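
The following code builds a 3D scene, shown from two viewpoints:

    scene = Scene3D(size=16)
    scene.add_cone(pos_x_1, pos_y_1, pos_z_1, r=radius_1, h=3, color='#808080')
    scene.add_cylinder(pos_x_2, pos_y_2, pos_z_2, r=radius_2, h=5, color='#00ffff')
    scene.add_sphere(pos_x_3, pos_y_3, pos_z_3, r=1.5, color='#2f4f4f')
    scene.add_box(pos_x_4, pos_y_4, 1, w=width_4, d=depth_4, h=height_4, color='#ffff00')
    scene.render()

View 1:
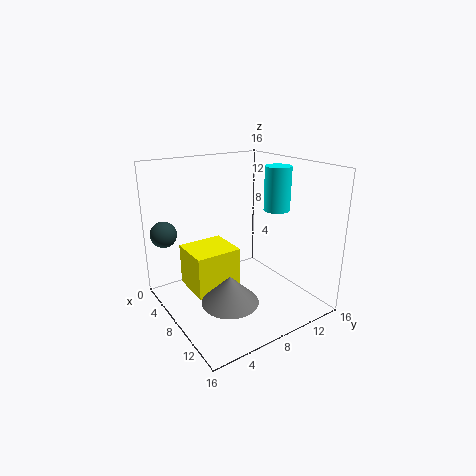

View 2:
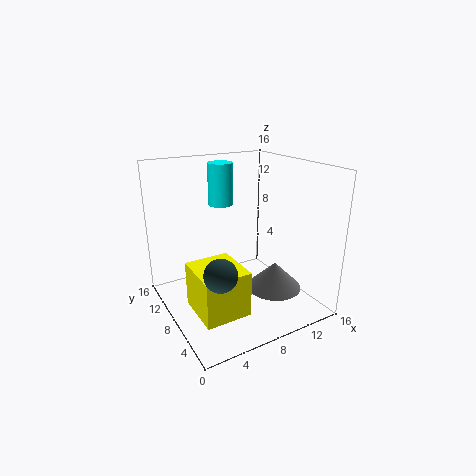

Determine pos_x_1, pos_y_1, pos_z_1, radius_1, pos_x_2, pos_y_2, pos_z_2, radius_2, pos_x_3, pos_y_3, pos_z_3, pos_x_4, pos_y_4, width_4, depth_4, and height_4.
pos_x_1 = 11, pos_y_1 = 5, pos_z_1 = 2.5, radius_1 = 3, pos_x_2 = 8.5, pos_y_2 = 13, pos_z_2 = 10.5, radius_2 = 1.5, pos_x_3 = 2.5, pos_y_3 = 1.5, pos_z_3 = 8, pos_x_4 = 2, pos_y_4 = 3.5, width_4 = 5, depth_4 = 5.5, height_4 = 5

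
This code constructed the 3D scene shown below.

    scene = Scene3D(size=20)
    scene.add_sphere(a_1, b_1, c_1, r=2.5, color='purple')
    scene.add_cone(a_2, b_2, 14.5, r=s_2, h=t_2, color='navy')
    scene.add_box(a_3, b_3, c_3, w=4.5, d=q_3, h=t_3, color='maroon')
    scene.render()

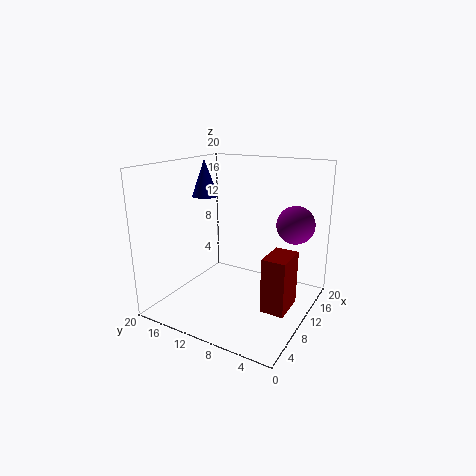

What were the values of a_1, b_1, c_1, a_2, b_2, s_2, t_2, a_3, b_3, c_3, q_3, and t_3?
a_1 = 12, b_1 = 2.5, c_1 = 12.5, a_2 = 13, b_2 = 17.5, s_2 = 2, t_2 = 5.5, a_3 = 5, b_3 = 1, c_3 = 3, q_3 = 3, t_3 = 7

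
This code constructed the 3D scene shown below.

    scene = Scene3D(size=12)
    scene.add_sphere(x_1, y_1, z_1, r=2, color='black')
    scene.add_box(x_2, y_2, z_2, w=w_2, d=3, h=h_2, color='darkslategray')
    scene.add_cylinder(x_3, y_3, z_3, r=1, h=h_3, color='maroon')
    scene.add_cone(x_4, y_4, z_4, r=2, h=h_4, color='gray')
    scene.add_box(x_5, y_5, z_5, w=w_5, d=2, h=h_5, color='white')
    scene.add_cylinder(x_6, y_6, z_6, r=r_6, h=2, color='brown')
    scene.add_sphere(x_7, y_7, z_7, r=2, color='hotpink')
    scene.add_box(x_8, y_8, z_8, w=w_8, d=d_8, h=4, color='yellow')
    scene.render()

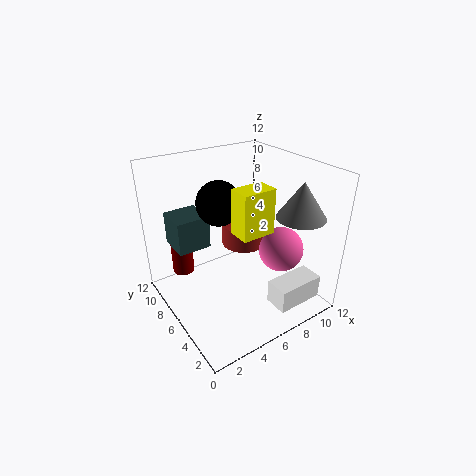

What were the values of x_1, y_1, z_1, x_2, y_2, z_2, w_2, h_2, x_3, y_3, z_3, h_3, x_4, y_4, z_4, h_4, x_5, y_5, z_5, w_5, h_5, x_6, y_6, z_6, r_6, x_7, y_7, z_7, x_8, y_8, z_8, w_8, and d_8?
x_1 = 6
y_1 = 9
z_1 = 8
x_2 = 2
y_2 = 9
z_2 = 4
w_2 = 3
h_2 = 3
x_3 = 3
y_3 = 11
z_3 = 1
h_3 = 4
x_4 = 10
y_4 = 3
z_4 = 8
h_4 = 3
x_5 = 7
y_5 = 1
z_5 = 1
w_5 = 4
h_5 = 2
x_6 = 8
y_6 = 8
z_6 = 4
r_6 = 2
x_7 = 10
y_7 = 5
z_7 = 4
x_8 = 6
y_8 = 5
z_8 = 6
w_8 = 3
d_8 = 2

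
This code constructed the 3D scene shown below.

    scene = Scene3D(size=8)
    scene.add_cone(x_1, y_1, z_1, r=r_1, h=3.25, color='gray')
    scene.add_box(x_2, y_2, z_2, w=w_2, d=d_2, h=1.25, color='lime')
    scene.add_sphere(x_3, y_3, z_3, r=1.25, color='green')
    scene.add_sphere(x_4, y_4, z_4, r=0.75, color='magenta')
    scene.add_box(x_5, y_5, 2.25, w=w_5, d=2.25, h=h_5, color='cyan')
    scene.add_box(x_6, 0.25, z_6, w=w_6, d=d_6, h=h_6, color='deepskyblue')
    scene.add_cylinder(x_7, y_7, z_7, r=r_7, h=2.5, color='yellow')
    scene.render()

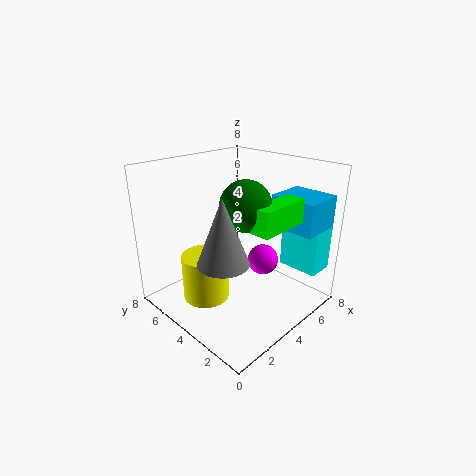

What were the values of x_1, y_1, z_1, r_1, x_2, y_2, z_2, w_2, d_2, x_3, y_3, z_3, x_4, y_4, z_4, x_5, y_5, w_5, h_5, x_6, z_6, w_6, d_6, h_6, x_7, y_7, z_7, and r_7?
x_1 = 1.5; y_1 = 2.5; z_1 = 4; r_1 = 1.25; x_2 = 2.5; y_2 = 0.75; z_2 = 5.5; w_2 = 2.75; d_2 = 1; x_3 = 3; y_3 = 2.5; z_3 = 6.5; x_4 = 3.5; y_4 = 1.75; z_4 = 3.75; x_5 = 6; y_5 = 0.25; w_5 = 1.5; h_5 = 2.5; x_6 = 5.25; z_6 = 4.75; w_6 = 2.25; d_6 = 2.5; h_6 = 1.75; x_7 = 2; y_7 = 4.5; z_7 = 1; r_7 = 1.25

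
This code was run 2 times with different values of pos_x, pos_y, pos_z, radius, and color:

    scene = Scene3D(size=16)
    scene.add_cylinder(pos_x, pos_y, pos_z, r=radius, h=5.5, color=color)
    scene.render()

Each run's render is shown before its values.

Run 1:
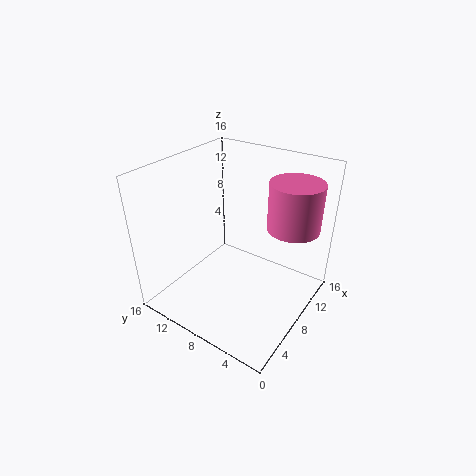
pos_x = 12.5; pos_y = 3.5; pos_z = 8.5; radius = 3; color = 'hotpink'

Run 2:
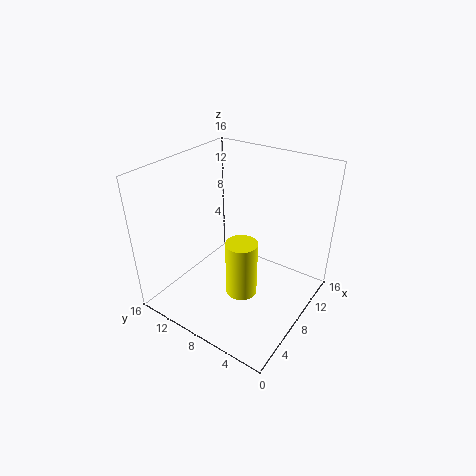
pos_x = 3.5; pos_y = 4.5; pos_z = 5.5; radius = 1.5; color = 'yellow'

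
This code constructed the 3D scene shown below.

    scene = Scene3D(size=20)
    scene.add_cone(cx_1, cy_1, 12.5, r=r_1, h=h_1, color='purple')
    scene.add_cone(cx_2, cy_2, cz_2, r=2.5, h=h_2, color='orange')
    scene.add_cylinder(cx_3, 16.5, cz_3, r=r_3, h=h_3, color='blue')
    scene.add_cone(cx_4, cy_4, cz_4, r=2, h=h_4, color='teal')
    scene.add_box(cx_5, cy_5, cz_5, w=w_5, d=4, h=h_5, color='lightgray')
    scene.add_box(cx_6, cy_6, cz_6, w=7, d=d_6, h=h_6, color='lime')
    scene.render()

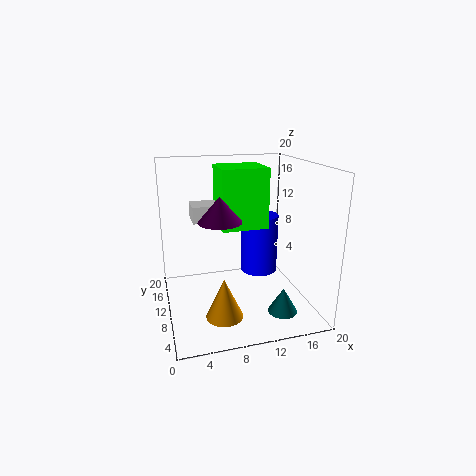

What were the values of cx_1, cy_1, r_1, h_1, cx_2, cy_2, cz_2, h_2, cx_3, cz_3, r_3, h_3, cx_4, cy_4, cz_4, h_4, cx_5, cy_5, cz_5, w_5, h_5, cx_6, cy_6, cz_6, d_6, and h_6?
cx_1 = 7.5, cy_1 = 10, r_1 = 3, h_1 = 3.5, cx_2 = 7, cy_2 = 6, cz_2 = 0.5, h_2 = 5.5, cx_3 = 15.5, cz_3 = 1.5, r_3 = 3, h_3 = 9.5, cx_4 = 15, cy_4 = 5, cz_4 = 0.5, h_4 = 3.5, cx_5 = 4.5, cy_5 = 14.5, cz_5 = 11, w_5 = 6.5, h_5 = 2.5, cx_6 = 8.5, cy_6 = 12.5, cz_6 = 10, d_6 = 6.5, h_6 = 9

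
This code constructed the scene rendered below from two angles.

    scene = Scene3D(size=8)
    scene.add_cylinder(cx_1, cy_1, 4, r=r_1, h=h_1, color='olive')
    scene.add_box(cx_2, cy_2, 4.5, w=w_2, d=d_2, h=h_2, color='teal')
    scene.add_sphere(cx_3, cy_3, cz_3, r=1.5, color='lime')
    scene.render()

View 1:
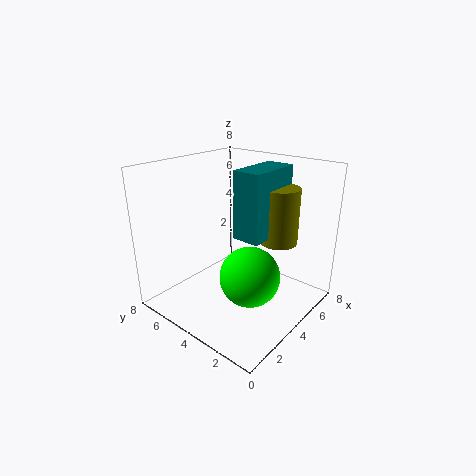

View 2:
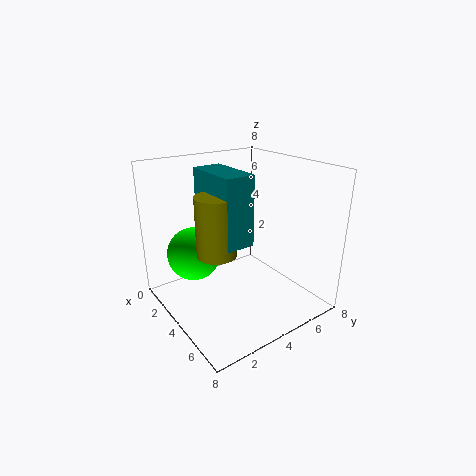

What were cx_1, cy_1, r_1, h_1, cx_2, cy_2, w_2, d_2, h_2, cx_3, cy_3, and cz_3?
cx_1 = 5, cy_1 = 2, r_1 = 1, h_1 = 3, cx_2 = 3, cy_2 = 2, w_2 = 3, d_2 = 1.5, h_2 = 3.5, cx_3 = 2.5, cy_3 = 2, cz_3 = 3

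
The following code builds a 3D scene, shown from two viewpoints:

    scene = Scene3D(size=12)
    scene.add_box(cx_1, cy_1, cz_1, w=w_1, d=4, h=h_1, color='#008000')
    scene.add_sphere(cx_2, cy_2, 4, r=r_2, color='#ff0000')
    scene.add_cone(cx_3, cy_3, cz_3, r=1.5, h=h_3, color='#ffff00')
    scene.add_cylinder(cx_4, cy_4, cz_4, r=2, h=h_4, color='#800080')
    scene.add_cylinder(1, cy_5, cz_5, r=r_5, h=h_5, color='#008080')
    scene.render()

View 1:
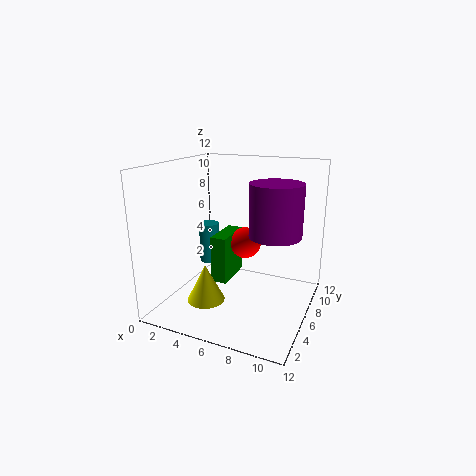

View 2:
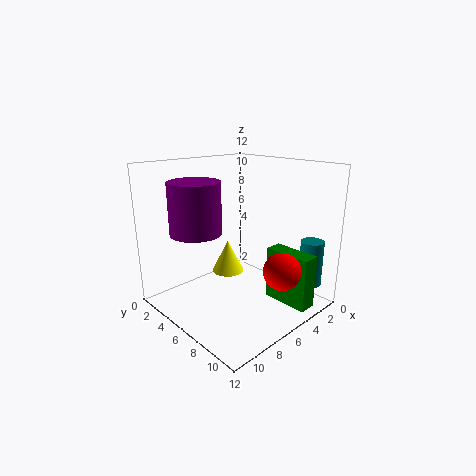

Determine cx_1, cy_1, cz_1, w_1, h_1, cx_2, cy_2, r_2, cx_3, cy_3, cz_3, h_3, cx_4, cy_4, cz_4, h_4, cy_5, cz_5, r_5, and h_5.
cx_1 = 2.5
cy_1 = 7.5
cz_1 = 0.5
w_1 = 1.5
h_1 = 4.5
cx_2 = 5
cy_2 = 10
r_2 = 1.5
cx_3 = 4.5
cy_3 = 3
cz_3 = 1.5
h_3 = 3
cx_4 = 9.5
cy_4 = 5
cz_4 = 7
h_4 = 4
cy_5 = 10
cz_5 = 1.5
r_5 = 1
h_5 = 4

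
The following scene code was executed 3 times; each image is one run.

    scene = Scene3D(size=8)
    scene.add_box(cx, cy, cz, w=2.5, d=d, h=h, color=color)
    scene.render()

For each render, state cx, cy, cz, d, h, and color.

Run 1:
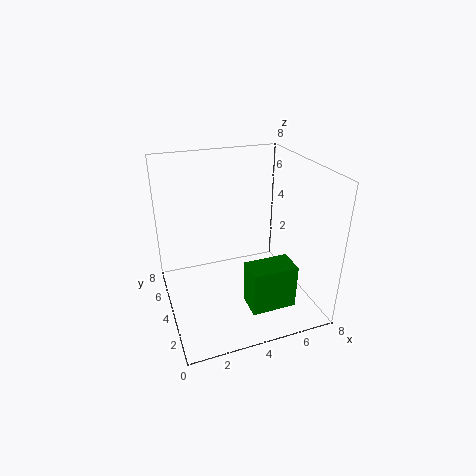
cx = 4; cy = 1.5; cz = 0.5; d = 1.5; h = 2.5; color = 'green'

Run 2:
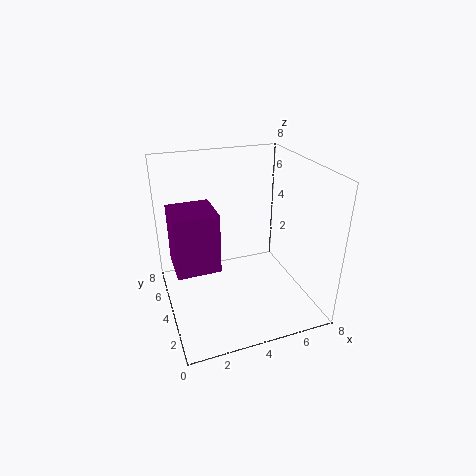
cx = 0.5; cy = 4; cz = 2; d = 2.5; h = 3.5; color = 'purple'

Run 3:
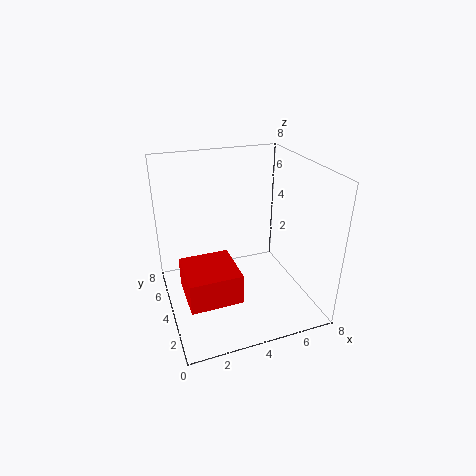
cx = 0.5; cy = 0.5; cz = 2.5; d = 2.5; h = 1.5; color = 'red'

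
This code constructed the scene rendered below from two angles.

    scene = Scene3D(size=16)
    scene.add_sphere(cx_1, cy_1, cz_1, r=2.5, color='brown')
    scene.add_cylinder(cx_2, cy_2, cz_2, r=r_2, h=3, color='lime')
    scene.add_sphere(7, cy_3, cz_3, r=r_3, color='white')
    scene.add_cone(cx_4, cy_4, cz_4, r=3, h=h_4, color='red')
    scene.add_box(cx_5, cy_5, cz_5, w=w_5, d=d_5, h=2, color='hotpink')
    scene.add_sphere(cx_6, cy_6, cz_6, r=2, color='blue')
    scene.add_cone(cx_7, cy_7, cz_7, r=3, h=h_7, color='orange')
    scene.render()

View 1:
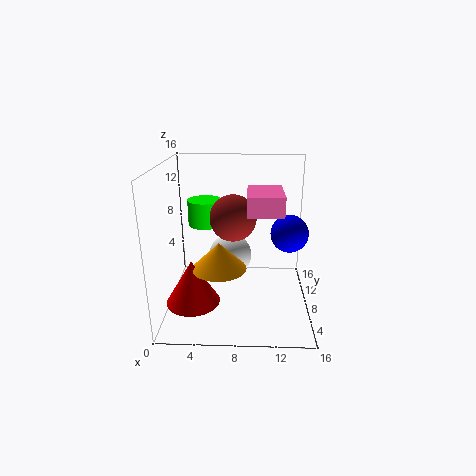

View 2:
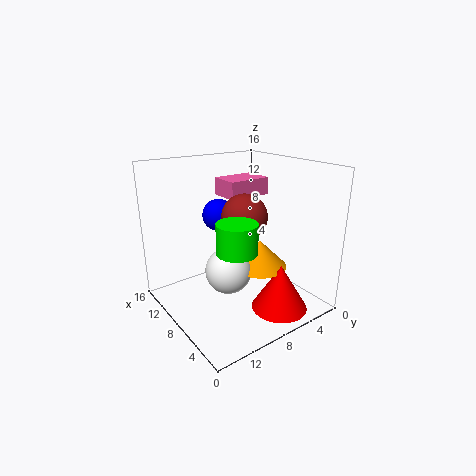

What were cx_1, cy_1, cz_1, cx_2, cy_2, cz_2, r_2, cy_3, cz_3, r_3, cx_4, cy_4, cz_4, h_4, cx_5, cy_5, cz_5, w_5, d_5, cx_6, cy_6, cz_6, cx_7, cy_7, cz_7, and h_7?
cx_1 = 7.5, cy_1 = 7.5, cz_1 = 10.5, cx_2 = 4, cy_2 = 11, cz_2 = 8.5, r_2 = 2, cy_3 = 10, cz_3 = 5, r_3 = 2.5, cx_4 = 3, cy_4 = 6, cz_4 = 1, h_4 = 5, cx_5 = 9, cy_5 = 3, cz_5 = 12, w_5 = 3.5, d_5 = 5, cx_6 = 13.5, cy_6 = 7, cz_6 = 9, cx_7 = 6, cy_7 = 6.5, cz_7 = 5, h_7 = 3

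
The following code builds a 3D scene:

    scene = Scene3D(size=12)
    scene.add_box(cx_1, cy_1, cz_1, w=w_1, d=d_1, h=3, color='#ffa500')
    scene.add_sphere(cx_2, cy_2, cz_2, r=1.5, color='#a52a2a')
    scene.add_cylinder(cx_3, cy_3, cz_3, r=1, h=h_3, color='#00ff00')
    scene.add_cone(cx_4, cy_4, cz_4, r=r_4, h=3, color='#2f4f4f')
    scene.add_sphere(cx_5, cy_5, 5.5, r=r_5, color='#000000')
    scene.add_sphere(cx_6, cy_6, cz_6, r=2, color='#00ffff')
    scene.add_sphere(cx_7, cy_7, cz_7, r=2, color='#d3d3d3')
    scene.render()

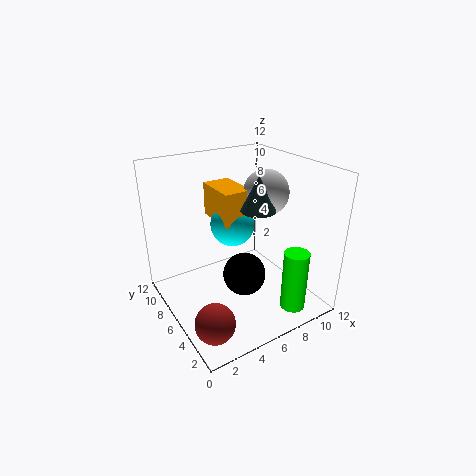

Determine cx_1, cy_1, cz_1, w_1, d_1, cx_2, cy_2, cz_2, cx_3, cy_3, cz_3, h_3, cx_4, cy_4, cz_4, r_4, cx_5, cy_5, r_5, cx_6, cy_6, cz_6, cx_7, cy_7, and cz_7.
cx_1 = 5.5; cy_1 = 7; cz_1 = 6.5; w_1 = 2.5; d_1 = 4; cx_2 = 1.5; cy_2 = 2; cz_2 = 2; cx_3 = 8.5; cy_3 = 1.5; cz_3 = 1; h_3 = 5; cx_4 = 8; cy_4 = 6; cz_4 = 8; r_4 = 1.5; cx_5 = 4; cy_5 = 2; r_5 = 1.5; cx_6 = 7; cy_6 = 8.5; cz_6 = 6; cx_7 = 9.5; cy_7 = 7; cz_7 = 9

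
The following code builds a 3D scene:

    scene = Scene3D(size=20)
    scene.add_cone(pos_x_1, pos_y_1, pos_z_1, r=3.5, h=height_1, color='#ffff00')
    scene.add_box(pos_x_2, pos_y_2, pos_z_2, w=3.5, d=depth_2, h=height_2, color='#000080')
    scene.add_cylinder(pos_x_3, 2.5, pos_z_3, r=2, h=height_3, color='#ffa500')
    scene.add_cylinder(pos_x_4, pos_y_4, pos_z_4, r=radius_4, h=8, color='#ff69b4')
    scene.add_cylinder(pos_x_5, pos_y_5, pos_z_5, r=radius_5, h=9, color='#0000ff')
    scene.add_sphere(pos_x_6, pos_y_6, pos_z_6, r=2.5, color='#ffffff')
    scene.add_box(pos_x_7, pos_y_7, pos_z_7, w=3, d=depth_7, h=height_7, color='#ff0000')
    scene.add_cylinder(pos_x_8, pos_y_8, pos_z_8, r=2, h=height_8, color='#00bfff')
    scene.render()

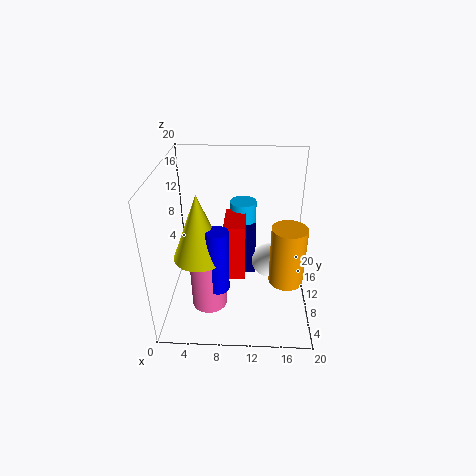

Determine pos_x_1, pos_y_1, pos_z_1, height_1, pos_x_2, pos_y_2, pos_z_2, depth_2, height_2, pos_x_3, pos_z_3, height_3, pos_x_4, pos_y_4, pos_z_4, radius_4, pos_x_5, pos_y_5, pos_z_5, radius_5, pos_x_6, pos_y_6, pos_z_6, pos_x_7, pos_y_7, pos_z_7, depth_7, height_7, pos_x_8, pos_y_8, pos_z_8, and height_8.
pos_x_1 = 5; pos_y_1 = 7.5; pos_z_1 = 8.5; height_1 = 9; pos_x_2 = 9; pos_y_2 = 12; pos_z_2 = 2.5; depth_2 = 2.5; height_2 = 7.5; pos_x_3 = 16; pos_z_3 = 9; height_3 = 7; pos_x_4 = 6; pos_y_4 = 7.5; pos_z_4 = 0.5; radius_4 = 2.5; pos_x_5 = 7.5; pos_y_5 = 6.5; pos_z_5 = 4; radius_5 = 1.5; pos_x_6 = 14.5; pos_y_6 = 12; pos_z_6 = 5; pos_x_7 = 8; pos_y_7 = 9; pos_z_7 = 3.5; depth_7 = 6; height_7 = 8.5; pos_x_8 = 10.5; pos_y_8 = 15.5; pos_z_8 = 5; height_8 = 8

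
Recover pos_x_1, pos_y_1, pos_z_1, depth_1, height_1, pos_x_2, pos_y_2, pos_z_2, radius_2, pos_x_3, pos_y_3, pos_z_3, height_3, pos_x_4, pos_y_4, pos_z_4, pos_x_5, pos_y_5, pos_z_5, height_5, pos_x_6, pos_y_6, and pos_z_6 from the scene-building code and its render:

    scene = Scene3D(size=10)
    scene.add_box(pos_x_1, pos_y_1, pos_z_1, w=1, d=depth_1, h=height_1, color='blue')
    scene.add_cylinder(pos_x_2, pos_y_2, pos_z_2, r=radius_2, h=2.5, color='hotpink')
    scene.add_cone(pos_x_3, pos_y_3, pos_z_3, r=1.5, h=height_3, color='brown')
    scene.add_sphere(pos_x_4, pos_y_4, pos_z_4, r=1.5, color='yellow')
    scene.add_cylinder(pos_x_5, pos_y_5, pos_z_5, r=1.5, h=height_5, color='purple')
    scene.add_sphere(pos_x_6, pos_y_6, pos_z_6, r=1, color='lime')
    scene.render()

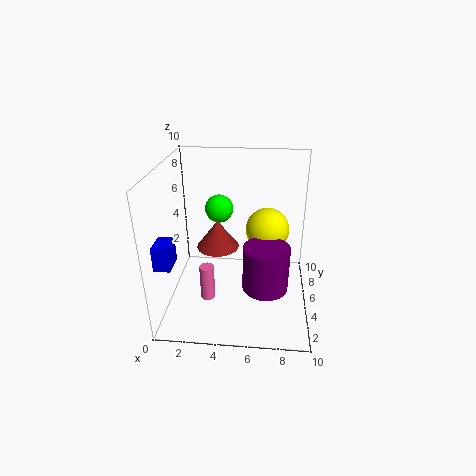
pos_x_1 = 0.5, pos_y_1 = 0.5, pos_z_1 = 5, depth_1 = 1.5, height_1 = 1.5, pos_x_2 = 3, pos_y_2 = 3.5, pos_z_2 = 1, radius_2 = 0.5, pos_x_3 = 3.5, pos_y_3 = 5.5, pos_z_3 = 4, height_3 = 2, pos_x_4 = 7, pos_y_4 = 5.5, pos_z_4 = 5.5, pos_x_5 = 7, pos_y_5 = 3, pos_z_5 = 2.5, height_5 = 3, pos_x_6 = 3.5, pos_y_6 = 6.5, pos_z_6 = 6.5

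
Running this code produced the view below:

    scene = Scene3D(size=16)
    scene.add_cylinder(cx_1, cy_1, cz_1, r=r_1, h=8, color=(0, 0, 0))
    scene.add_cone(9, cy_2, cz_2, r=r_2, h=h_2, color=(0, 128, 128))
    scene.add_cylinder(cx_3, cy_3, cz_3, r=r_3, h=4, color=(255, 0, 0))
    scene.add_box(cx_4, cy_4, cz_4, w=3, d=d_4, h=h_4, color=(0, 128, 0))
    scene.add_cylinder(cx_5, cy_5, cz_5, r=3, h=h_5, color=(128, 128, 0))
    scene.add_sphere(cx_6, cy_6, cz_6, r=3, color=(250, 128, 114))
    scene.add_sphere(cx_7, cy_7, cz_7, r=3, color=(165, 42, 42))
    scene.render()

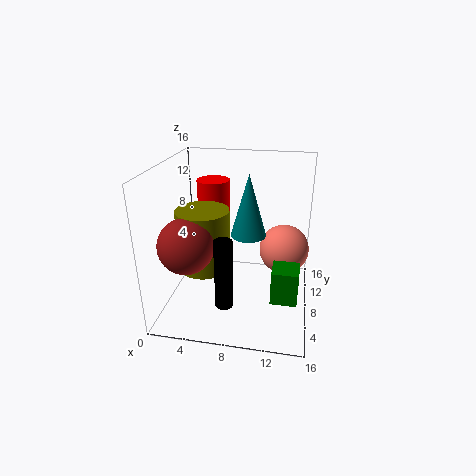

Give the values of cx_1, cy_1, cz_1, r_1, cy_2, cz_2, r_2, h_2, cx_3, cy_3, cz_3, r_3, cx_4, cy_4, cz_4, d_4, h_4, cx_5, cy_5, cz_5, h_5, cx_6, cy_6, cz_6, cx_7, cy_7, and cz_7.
cx_1 = 7; cy_1 = 5; cz_1 = 1; r_1 = 1; cy_2 = 9; cz_2 = 8; r_2 = 2; h_2 = 7; cx_3 = 4; cy_3 = 13; cz_3 = 9; r_3 = 2; cx_4 = 12; cy_4 = 6; cz_4 = 1; d_4 = 3; h_4 = 4; cx_5 = 4; cy_5 = 8; cz_5 = 4; h_5 = 7; cx_6 = 13; cy_6 = 12; cz_6 = 5; cx_7 = 3; cy_7 = 5; cz_7 = 8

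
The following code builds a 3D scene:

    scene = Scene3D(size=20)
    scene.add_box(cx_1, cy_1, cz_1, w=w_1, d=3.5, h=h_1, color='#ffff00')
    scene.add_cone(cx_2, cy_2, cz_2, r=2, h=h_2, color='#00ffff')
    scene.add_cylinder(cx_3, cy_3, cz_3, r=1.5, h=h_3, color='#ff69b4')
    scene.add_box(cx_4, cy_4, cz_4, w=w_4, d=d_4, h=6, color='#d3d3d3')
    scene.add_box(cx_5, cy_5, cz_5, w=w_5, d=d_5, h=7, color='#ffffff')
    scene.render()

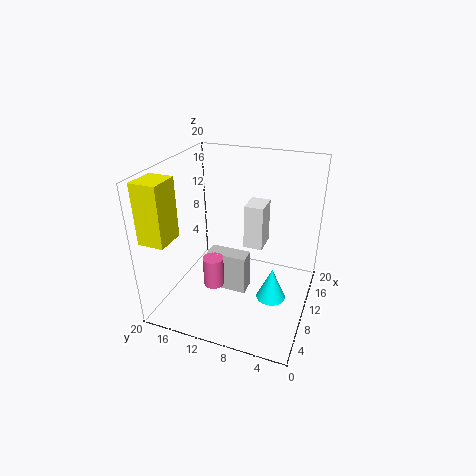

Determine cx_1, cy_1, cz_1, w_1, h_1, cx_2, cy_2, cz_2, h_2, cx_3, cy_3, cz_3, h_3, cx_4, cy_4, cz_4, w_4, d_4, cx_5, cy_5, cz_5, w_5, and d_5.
cx_1 = 1.5
cy_1 = 16.5
cz_1 = 11.5
w_1 = 4
h_1 = 8
cx_2 = 8.5
cy_2 = 4.5
cz_2 = 2.5
h_2 = 4.5
cx_3 = 9
cy_3 = 13.5
cz_3 = 2
h_3 = 4.5
cx_4 = 10
cy_4 = 9
cz_4 = 0.5
w_4 = 2.5
d_4 = 6
cx_5 = 15
cy_5 = 8
cz_5 = 5.5
w_5 = 4
d_5 = 3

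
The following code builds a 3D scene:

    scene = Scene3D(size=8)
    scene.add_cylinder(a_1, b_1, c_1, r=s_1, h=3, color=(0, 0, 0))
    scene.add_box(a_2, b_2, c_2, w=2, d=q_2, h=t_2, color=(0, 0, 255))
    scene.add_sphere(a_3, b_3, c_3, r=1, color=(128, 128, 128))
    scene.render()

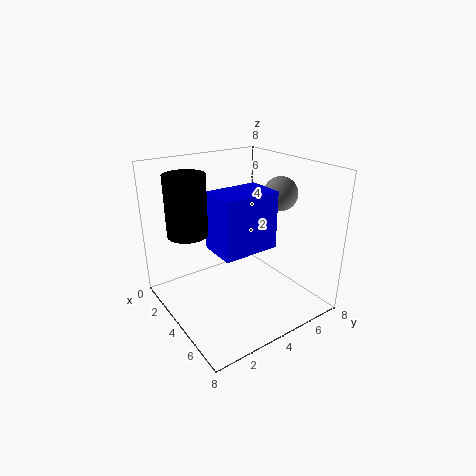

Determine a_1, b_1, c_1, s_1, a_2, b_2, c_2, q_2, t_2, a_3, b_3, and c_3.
a_1 = 4, b_1 = 1, c_1 = 5, s_1 = 1, a_2 = 4, b_2 = 2, c_2 = 4, q_2 = 3, t_2 = 3, a_3 = 4, b_3 = 7, c_3 = 6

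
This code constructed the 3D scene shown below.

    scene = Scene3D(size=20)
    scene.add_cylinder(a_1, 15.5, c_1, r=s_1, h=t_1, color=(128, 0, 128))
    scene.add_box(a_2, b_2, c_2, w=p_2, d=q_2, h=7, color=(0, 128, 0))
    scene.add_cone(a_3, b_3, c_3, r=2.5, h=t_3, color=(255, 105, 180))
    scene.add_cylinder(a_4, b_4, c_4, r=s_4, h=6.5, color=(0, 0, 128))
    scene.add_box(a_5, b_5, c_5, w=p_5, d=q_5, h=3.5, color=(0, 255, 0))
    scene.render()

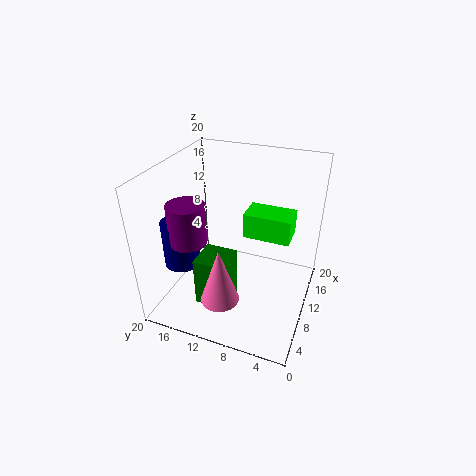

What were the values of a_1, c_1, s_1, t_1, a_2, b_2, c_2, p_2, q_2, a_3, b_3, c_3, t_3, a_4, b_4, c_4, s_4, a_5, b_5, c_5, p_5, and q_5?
a_1 = 6, c_1 = 10.5, s_1 = 2.5, t_1 = 5.5, a_2 = 4, b_2 = 9.5, c_2 = 2, p_2 = 4.5, q_2 = 4.5, a_3 = 3.5, b_3 = 10, c_3 = 4.5, t_3 = 7.5, a_4 = 6.5, b_4 = 17, c_4 = 6.5, s_4 = 2.5, a_5 = 10.5, b_5 = 3, c_5 = 10, p_5 = 4, q_5 = 6.5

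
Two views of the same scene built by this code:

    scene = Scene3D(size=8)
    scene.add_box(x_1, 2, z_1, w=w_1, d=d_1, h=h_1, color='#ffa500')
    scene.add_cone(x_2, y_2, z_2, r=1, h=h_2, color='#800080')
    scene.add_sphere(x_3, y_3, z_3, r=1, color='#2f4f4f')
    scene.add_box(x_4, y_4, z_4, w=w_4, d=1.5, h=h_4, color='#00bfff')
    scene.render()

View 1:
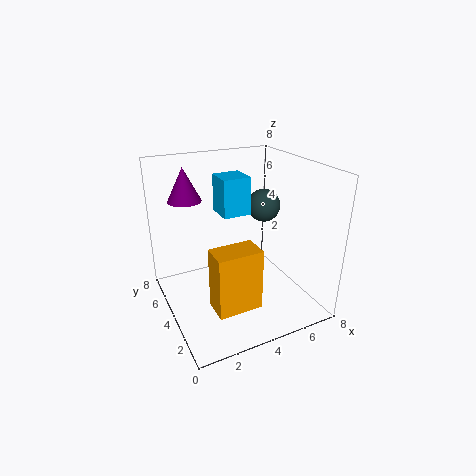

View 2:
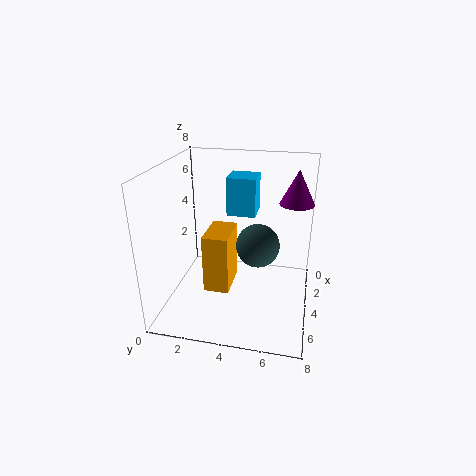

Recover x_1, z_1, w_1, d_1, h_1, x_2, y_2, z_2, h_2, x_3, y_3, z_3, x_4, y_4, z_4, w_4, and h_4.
x_1 = 2
z_1 = 0.5
w_1 = 2.5
d_1 = 1.5
h_1 = 3.5
x_2 = 2
y_2 = 7
z_2 = 5.5
h_2 = 2
x_3 = 6.5
y_3 = 5.5
z_3 = 5
x_4 = 3
y_4 = 3.5
z_4 = 5.5
w_4 = 1.5
h_4 = 2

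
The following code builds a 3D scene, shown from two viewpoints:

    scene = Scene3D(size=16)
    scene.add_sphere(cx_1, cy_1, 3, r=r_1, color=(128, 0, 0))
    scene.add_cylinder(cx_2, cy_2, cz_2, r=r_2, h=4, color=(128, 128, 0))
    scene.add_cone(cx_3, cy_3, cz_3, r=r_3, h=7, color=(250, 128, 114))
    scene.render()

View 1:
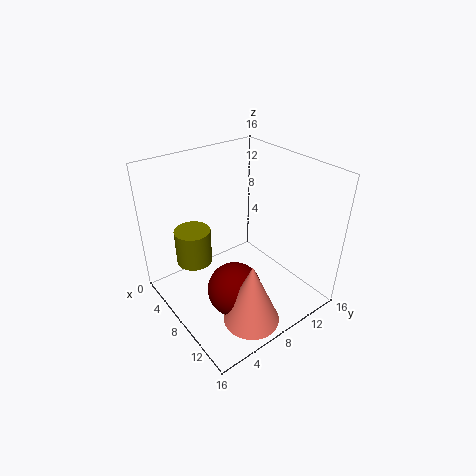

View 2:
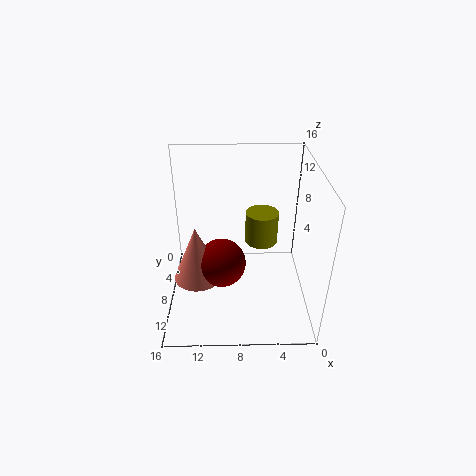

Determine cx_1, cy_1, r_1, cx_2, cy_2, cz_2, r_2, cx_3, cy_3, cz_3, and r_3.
cx_1 = 10; cy_1 = 6; r_1 = 3; cx_2 = 5; cy_2 = 4; cz_2 = 5; r_2 = 2; cx_3 = 13; cy_3 = 6; cz_3 = 1; r_3 = 3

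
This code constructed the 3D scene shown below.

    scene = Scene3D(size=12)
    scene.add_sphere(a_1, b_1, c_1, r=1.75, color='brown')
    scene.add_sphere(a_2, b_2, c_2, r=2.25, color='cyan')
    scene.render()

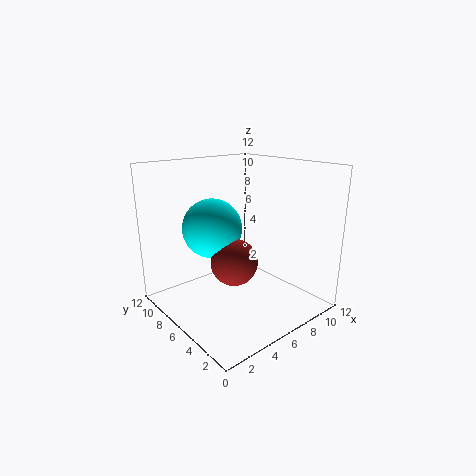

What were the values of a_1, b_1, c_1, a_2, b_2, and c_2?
a_1 = 3.75, b_1 = 3.75, c_1 = 5.25, a_2 = 3.25, b_2 = 5.75, c_2 = 7.5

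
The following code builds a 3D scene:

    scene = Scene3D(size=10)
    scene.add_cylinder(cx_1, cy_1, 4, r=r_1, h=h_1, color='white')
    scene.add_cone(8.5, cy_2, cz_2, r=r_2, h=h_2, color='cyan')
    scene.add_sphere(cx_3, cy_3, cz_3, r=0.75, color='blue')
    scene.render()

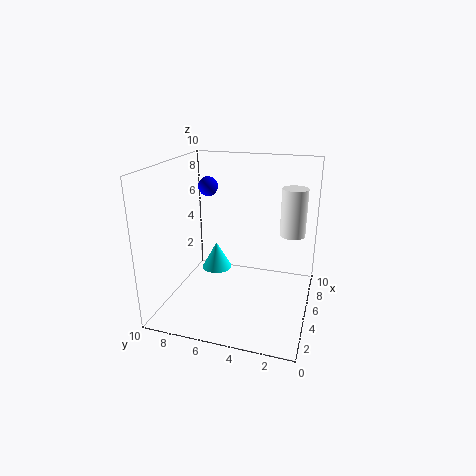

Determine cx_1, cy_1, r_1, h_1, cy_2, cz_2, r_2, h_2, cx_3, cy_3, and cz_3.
cx_1 = 9, cy_1 = 1.75, r_1 = 1, h_1 = 3.75, cy_2 = 8, cz_2 = 0.5, r_2 = 1.25, h_2 = 2.25, cx_3 = 7.75, cy_3 = 8.25, cz_3 = 7.75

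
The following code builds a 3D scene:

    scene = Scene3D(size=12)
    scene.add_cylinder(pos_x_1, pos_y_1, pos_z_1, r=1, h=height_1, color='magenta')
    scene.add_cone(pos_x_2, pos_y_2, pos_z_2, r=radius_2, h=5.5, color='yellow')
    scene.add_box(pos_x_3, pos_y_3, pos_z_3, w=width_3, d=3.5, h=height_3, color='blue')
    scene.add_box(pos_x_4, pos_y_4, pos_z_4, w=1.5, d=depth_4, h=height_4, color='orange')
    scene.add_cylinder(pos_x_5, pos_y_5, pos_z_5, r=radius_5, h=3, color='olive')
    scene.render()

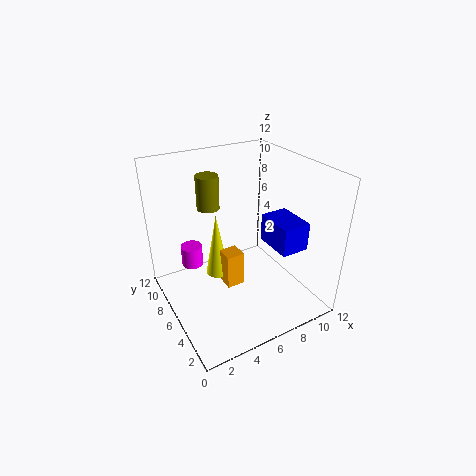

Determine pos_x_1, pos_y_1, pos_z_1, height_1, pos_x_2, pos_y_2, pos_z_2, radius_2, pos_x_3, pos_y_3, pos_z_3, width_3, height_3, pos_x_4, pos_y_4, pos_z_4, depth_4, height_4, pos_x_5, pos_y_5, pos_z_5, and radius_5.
pos_x_1 = 3.5
pos_y_1 = 10.5
pos_z_1 = 1.5
height_1 = 2
pos_x_2 = 4.5
pos_y_2 = 7
pos_z_2 = 2.5
radius_2 = 1
pos_x_3 = 9
pos_y_3 = 3.5
pos_z_3 = 4.5
width_3 = 2.5
height_3 = 2.5
pos_x_4 = 4.5
pos_y_4 = 5
pos_z_4 = 2
depth_4 = 1.5
height_4 = 3
pos_x_5 = 5
pos_y_5 = 9.5
pos_z_5 = 7.5
radius_5 = 1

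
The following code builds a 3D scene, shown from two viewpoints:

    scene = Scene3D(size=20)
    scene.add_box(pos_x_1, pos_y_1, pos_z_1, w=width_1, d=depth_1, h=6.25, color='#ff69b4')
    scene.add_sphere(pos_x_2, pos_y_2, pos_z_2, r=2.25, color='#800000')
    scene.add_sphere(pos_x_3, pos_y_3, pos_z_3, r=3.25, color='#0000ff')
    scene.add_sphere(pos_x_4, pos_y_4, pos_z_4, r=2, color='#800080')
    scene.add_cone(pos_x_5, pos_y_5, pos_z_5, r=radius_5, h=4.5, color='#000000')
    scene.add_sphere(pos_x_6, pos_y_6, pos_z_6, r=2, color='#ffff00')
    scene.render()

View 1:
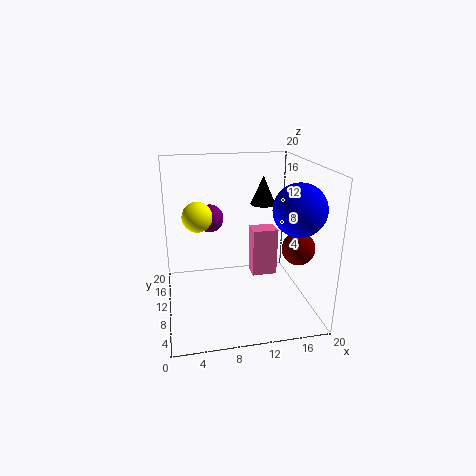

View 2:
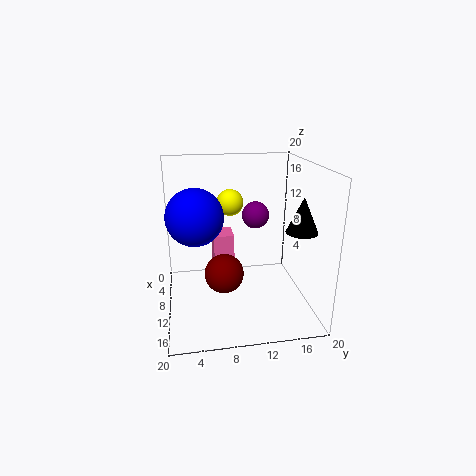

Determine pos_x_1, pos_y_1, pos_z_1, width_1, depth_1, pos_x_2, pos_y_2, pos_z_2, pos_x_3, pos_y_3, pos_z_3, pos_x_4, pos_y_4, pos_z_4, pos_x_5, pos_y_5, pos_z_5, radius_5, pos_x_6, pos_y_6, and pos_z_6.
pos_x_1 = 11.25
pos_y_1 = 6.25
pos_z_1 = 6
width_1 = 3.25
depth_1 = 2.5
pos_x_2 = 17.75
pos_y_2 = 7
pos_z_2 = 9
pos_x_3 = 16.25
pos_y_3 = 4
pos_z_3 = 15.5
pos_x_4 = 6.5
pos_y_4 = 13.25
pos_z_4 = 12
pos_x_5 = 15.5
pos_y_5 = 17
pos_z_5 = 12.5
radius_5 = 2
pos_x_6 = 4.5
pos_y_6 = 9.75
pos_z_6 = 13.5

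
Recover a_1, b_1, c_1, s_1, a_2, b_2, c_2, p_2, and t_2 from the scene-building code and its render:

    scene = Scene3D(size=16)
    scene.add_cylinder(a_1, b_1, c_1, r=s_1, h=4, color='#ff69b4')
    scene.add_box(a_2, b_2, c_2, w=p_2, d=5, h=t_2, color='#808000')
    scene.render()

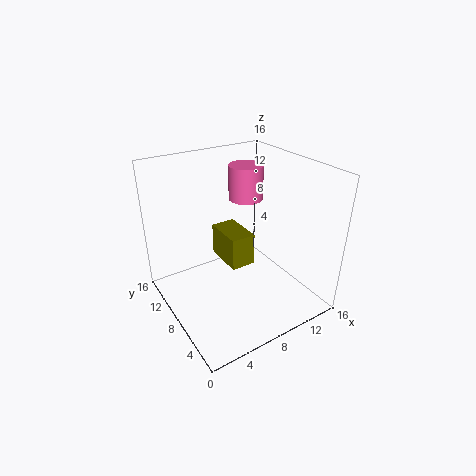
a_1 = 11, b_1 = 11, c_1 = 11, s_1 = 2, a_2 = 8, b_2 = 9, c_2 = 3, p_2 = 3, t_2 = 4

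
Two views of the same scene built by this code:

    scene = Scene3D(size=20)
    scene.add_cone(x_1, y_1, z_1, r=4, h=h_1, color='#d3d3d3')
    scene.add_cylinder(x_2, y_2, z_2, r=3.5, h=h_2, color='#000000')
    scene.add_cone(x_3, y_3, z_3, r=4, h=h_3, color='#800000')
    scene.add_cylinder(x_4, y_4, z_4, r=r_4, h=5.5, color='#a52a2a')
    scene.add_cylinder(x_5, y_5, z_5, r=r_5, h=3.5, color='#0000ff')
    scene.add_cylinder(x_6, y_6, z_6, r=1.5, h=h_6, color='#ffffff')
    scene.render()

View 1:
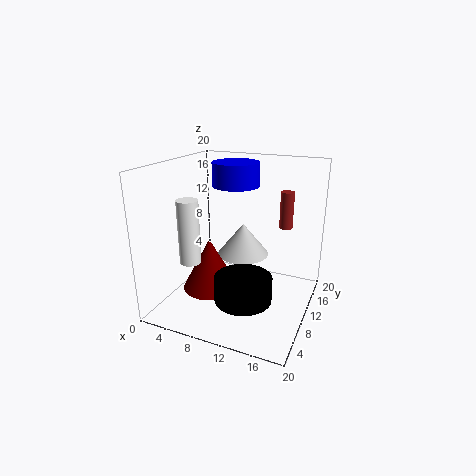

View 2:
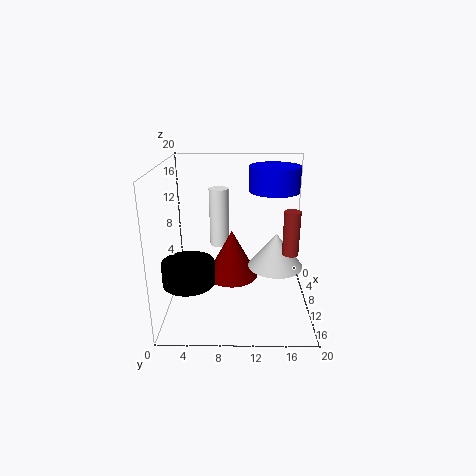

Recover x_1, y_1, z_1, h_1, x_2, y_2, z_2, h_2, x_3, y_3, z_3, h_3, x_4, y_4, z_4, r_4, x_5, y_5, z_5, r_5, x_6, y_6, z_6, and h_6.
x_1 = 8.5
y_1 = 15.5
z_1 = 5
h_1 = 5
x_2 = 13.5
y_2 = 3.5
z_2 = 5
h_2 = 3
x_3 = 6
y_3 = 9
z_3 = 2
h_3 = 7.5
x_4 = 15
y_4 = 16.5
z_4 = 10
r_4 = 1
x_5 = 7.5
y_5 = 15
z_5 = 16
r_5 = 3.5
x_6 = 4
y_6 = 7
z_6 = 6.5
h_6 = 9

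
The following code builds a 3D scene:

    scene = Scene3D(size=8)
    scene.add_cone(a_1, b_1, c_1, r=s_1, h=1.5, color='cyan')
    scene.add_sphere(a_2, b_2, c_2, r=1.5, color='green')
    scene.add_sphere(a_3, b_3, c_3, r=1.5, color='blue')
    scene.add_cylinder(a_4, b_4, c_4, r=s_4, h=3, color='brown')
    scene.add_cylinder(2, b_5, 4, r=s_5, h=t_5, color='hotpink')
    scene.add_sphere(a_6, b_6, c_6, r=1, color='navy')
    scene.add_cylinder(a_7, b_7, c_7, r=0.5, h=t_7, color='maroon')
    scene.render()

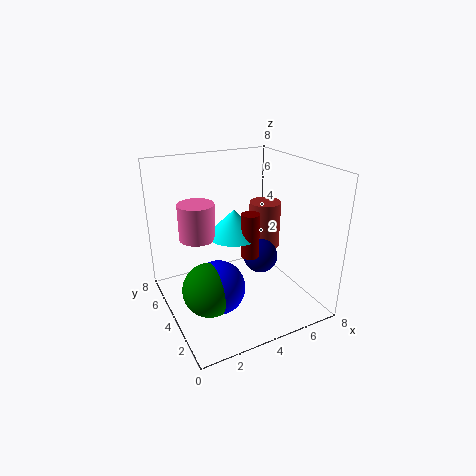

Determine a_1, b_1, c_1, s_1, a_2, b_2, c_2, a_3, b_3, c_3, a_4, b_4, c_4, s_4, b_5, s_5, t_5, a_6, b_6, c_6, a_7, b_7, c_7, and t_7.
a_1 = 4, b_1 = 4.5, c_1 = 4, s_1 = 1.5, a_2 = 2, b_2 = 3.5, c_2 = 1.5, a_3 = 2.5, b_3 = 3.5, c_3 = 1.5, a_4 = 7, b_4 = 6, c_4 = 2, s_4 = 1, b_5 = 5, s_5 = 1, t_5 = 2, a_6 = 5.5, b_6 = 4, c_6 = 2.5, a_7 = 4.5, b_7 = 3.5, c_7 = 3, t_7 = 2.5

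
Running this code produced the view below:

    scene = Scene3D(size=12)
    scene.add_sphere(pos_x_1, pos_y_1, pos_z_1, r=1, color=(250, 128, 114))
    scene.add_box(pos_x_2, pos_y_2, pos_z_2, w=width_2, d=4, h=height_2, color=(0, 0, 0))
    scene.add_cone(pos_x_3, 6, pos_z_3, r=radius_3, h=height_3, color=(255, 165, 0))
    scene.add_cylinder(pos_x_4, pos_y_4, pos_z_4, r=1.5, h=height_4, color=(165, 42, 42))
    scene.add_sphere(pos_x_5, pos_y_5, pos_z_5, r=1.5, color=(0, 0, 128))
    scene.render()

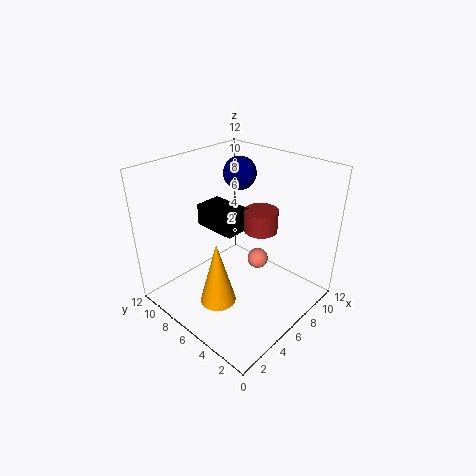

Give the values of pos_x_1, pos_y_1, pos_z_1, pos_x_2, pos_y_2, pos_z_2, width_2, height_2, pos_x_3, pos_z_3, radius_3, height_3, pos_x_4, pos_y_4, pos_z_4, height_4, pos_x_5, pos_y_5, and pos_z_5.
pos_x_1 = 10; pos_y_1 = 7; pos_z_1 = 1.5; pos_x_2 = 6; pos_y_2 = 7; pos_z_2 = 5.5; width_2 = 2.5; height_2 = 2; pos_x_3 = 3.5; pos_z_3 = 1; radius_3 = 1.5; height_3 = 5.5; pos_x_4 = 9; pos_y_4 = 6; pos_z_4 = 5.5; height_4 = 2; pos_x_5 = 9.5; pos_y_5 = 9; pos_z_5 = 10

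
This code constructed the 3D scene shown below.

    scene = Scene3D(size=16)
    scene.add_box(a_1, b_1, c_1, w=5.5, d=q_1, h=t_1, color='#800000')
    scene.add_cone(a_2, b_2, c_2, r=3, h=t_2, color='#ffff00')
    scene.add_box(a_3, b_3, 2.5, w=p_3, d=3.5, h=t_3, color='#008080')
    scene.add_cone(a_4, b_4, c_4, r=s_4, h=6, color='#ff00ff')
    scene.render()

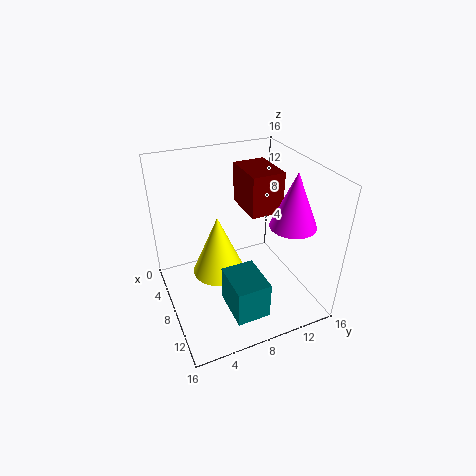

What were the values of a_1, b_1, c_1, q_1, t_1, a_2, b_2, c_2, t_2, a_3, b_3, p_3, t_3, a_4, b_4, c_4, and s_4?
a_1 = 1, b_1 = 10.5, c_1 = 9, q_1 = 4, t_1 = 5, a_2 = 7, b_2 = 6, c_2 = 3.5, t_2 = 7, a_3 = 10.5, b_3 = 5, p_3 = 4.5, t_3 = 4, a_4 = 11, b_4 = 13, c_4 = 10, s_4 = 2.5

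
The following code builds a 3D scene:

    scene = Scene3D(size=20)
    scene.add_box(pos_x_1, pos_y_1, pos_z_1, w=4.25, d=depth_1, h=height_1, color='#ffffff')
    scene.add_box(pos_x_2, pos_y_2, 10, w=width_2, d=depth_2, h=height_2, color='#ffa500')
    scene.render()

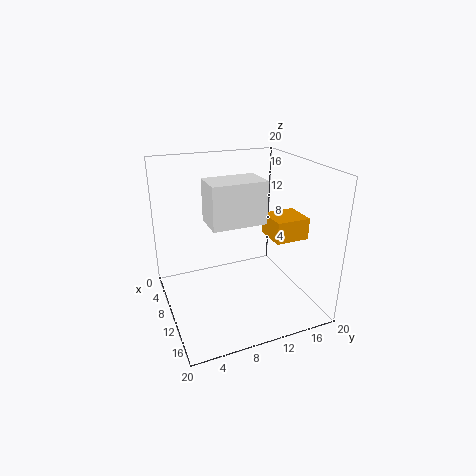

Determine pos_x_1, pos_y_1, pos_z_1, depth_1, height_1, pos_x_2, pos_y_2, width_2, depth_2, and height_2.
pos_x_1 = 11.25, pos_y_1 = 4.75, pos_z_1 = 14, depth_1 = 6.75, height_1 = 5.25, pos_x_2 = 9.5, pos_y_2 = 14, width_2 = 4.5, depth_2 = 4.75, height_2 = 3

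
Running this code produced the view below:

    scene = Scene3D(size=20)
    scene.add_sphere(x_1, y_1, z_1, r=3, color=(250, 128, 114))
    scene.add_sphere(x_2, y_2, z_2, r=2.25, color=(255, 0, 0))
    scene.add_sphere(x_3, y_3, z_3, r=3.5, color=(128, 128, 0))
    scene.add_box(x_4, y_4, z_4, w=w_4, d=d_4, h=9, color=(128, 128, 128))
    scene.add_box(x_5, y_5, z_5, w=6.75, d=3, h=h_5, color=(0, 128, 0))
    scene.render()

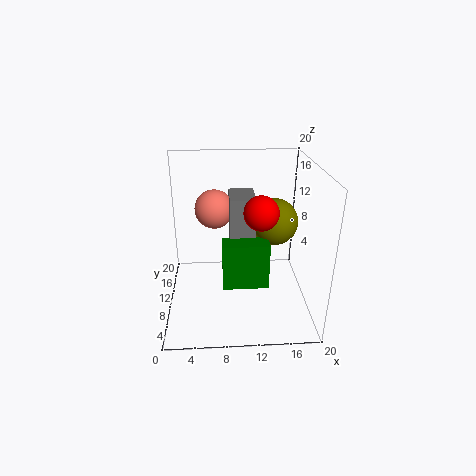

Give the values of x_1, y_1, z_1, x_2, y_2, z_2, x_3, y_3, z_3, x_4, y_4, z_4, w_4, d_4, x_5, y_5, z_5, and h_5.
x_1 = 6.75, y_1 = 16.5, z_1 = 11.75, x_2 = 12.75, y_2 = 7.25, z_2 = 14.75, x_3 = 15.75, y_3 = 14, z_3 = 10.5, x_4 = 9, y_4 = 11.75, z_4 = 5.75, w_4 = 3.75, d_4 = 5.5, x_5 = 7.75, y_5 = 9, z_5 = 2, h_5 = 7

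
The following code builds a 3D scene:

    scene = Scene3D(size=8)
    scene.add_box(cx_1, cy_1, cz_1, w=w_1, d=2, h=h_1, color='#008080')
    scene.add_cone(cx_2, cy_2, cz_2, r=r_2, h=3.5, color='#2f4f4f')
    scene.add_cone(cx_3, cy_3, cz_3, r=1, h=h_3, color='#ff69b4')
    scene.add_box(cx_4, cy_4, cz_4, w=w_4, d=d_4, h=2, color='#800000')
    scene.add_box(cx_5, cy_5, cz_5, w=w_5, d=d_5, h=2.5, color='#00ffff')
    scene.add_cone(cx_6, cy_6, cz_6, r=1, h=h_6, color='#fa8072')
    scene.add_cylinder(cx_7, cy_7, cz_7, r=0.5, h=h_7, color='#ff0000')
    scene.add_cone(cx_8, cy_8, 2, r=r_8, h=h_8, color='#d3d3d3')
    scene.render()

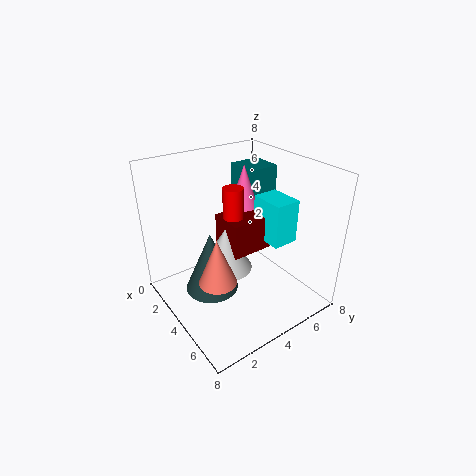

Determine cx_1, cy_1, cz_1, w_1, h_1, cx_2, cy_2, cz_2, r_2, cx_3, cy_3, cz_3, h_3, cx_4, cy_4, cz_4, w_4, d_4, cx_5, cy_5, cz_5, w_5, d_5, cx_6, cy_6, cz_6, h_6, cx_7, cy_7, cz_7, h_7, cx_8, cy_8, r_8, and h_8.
cx_1 = 0.5; cy_1 = 6; cz_1 = 3.5; w_1 = 2; h_1 = 3.5; cx_2 = 3.5; cy_2 = 2.5; cz_2 = 1; r_2 = 1.5; cx_3 = 2.5; cy_3 = 5.5; cz_3 = 4.5; h_3 = 3; cx_4 = 2.5; cy_4 = 3.5; cz_4 = 3; w_4 = 2; d_4 = 2.5; cx_5 = 3.5; cy_5 = 5.5; cz_5 = 3.5; w_5 = 2; d_5 = 1.5; cx_6 = 5; cy_6 = 2; cz_6 = 2.5; h_6 = 2.5; cx_7 = 5; cy_7 = 3; cz_7 = 6; h_7 = 1.5; cx_8 = 3.5; cy_8 = 3.5; r_8 = 1.5; h_8 = 2.5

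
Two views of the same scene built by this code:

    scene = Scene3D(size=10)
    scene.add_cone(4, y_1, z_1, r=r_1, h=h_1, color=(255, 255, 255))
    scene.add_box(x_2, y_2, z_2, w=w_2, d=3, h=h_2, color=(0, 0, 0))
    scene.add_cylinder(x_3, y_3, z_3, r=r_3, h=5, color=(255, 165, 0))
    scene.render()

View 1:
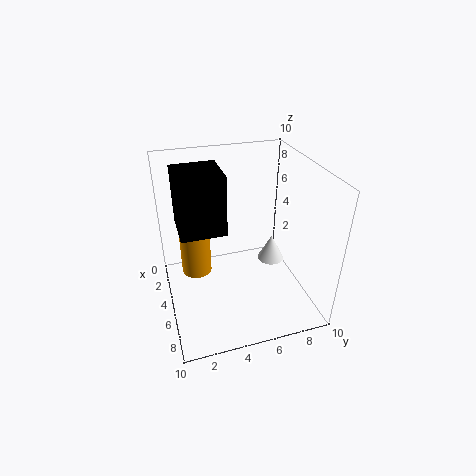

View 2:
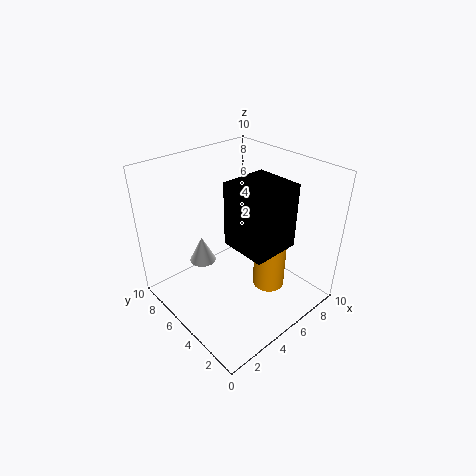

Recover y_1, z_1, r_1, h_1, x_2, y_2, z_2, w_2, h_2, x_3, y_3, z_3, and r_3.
y_1 = 8
z_1 = 2
r_1 = 1
h_1 = 2
x_2 = 3
y_2 = 1
z_2 = 6
w_2 = 3
h_2 = 4
x_3 = 5
y_3 = 2
z_3 = 3
r_3 = 1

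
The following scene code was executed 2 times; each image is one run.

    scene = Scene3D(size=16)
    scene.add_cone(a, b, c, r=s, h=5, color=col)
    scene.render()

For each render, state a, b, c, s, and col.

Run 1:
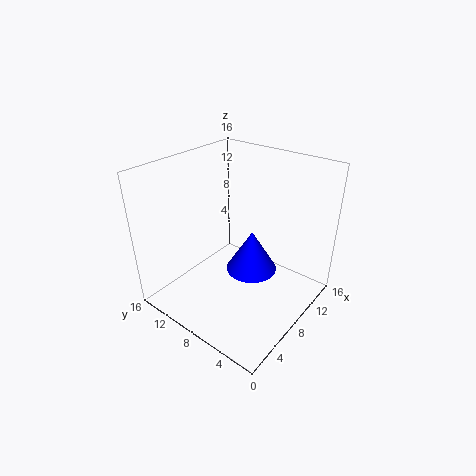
a = 10, b = 7.5, c = 3, s = 3, col = 'blue'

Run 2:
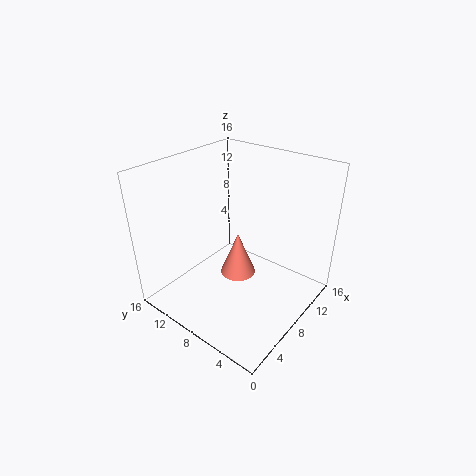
a = 8, b = 8, c = 3.5, s = 2, col = 'salmon'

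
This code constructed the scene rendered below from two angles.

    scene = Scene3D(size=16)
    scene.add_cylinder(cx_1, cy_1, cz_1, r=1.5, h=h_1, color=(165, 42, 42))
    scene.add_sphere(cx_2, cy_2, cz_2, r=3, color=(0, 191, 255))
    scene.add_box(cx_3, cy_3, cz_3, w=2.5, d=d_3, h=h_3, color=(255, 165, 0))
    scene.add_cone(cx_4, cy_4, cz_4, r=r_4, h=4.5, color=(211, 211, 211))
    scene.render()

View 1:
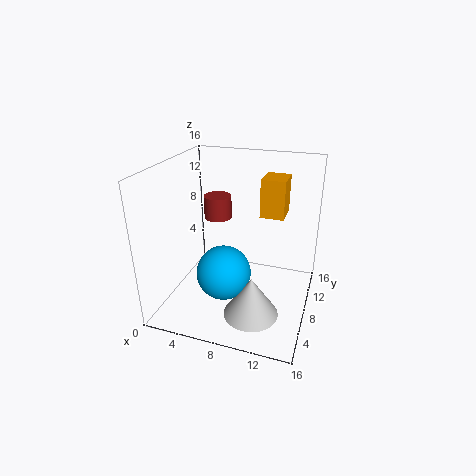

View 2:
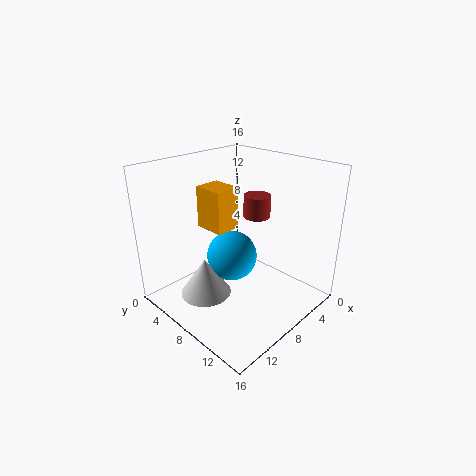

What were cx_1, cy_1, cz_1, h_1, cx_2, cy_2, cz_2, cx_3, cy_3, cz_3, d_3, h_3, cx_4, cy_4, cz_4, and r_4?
cx_1 = 5.5; cy_1 = 8.5; cz_1 = 10; h_1 = 2.5; cx_2 = 7; cy_2 = 6; cz_2 = 4.5; cx_3 = 10.5; cy_3 = 7.5; cz_3 = 11; d_3 = 3; h_3 = 4; cx_4 = 10.5; cy_4 = 5; cz_4 = 0.5; r_4 = 3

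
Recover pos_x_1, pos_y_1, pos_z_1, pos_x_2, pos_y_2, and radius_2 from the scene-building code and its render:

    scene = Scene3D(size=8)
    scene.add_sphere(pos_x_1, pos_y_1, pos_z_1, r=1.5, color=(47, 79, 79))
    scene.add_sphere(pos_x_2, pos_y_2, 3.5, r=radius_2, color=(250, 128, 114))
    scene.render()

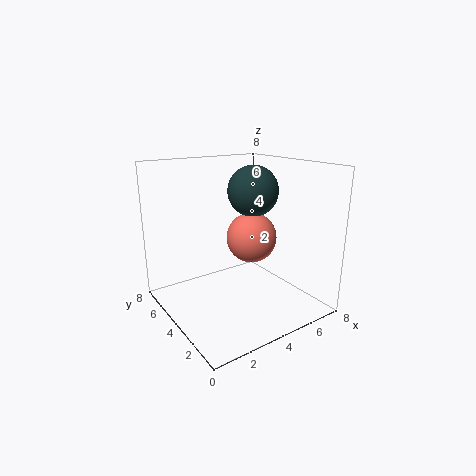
pos_x_1 = 5.75; pos_y_1 = 5; pos_z_1 = 6.25; pos_x_2 = 5.5; pos_y_2 = 4.75; radius_2 = 1.5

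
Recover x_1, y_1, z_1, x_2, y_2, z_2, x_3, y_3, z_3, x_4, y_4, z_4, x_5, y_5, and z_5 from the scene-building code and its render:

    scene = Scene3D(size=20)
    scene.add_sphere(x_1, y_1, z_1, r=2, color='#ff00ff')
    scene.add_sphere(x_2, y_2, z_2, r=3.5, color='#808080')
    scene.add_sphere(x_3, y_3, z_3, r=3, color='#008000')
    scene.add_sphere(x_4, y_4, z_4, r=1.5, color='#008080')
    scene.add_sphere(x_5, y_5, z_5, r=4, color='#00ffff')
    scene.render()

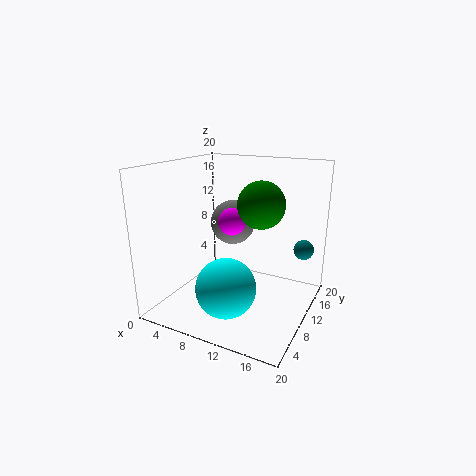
x_1 = 8, y_1 = 12, z_1 = 11.5, x_2 = 6, y_2 = 16, z_2 = 10, x_3 = 14, y_3 = 8.5, z_3 = 15.5, x_4 = 17.5, y_4 = 17, z_4 = 7, x_5 = 10.5, y_5 = 5.5, z_5 = 4.5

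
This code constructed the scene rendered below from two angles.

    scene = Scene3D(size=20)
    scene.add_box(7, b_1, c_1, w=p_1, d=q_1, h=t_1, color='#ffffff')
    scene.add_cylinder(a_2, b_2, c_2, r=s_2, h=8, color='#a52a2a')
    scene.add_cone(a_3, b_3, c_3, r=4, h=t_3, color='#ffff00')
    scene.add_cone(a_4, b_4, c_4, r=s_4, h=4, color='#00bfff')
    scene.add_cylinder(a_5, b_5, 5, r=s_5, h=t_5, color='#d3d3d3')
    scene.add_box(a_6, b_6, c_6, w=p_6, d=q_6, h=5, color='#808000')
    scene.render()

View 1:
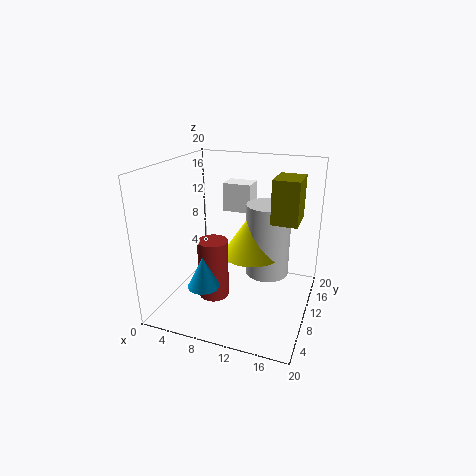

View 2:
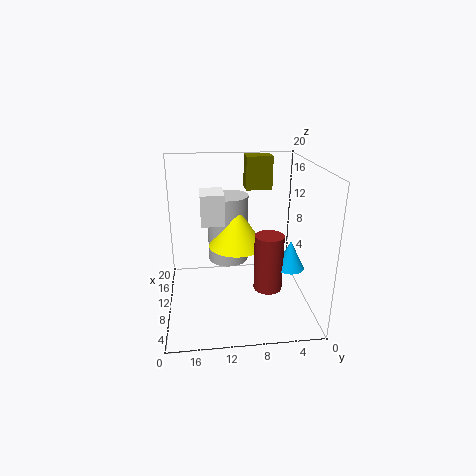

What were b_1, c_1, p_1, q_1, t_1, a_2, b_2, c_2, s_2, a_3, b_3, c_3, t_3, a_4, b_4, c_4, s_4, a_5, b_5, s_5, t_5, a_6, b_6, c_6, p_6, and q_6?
b_1 = 12; c_1 = 13; p_1 = 4; q_1 = 3; t_1 = 4; a_2 = 8; b_2 = 6; c_2 = 3; s_2 = 2; a_3 = 12; b_3 = 10; c_3 = 8; t_3 = 6; a_4 = 8; b_4 = 3; c_4 = 6; s_4 = 2; a_5 = 14; b_5 = 11; s_5 = 3; t_5 = 10; a_6 = 16; b_6 = 4; c_6 = 15; p_6 = 3; q_6 = 4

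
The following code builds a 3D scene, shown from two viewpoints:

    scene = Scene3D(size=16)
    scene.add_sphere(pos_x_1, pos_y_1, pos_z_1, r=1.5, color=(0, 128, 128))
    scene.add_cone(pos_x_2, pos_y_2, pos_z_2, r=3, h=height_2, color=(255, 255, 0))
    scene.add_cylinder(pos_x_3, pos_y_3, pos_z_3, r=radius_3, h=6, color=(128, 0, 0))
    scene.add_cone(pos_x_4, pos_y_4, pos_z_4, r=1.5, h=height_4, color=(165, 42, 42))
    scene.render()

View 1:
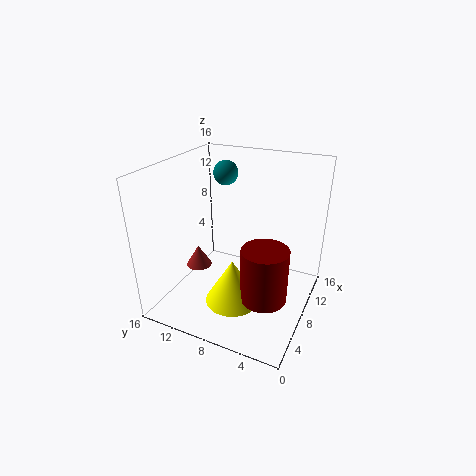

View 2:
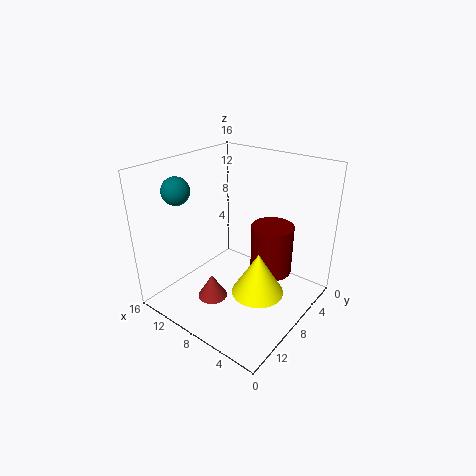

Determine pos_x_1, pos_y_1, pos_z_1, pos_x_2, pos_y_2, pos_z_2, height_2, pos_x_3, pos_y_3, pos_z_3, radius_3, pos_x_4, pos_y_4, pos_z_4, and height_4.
pos_x_1 = 13, pos_y_1 = 12, pos_z_1 = 13.5, pos_x_2 = 5.5, pos_y_2 = 7.5, pos_z_2 = 1.5, height_2 = 5, pos_x_3 = 6, pos_y_3 = 4, pos_z_3 = 2.5, radius_3 = 2.5, pos_x_4 = 7.5, pos_y_4 = 13, pos_z_4 = 3.5, height_4 = 2.5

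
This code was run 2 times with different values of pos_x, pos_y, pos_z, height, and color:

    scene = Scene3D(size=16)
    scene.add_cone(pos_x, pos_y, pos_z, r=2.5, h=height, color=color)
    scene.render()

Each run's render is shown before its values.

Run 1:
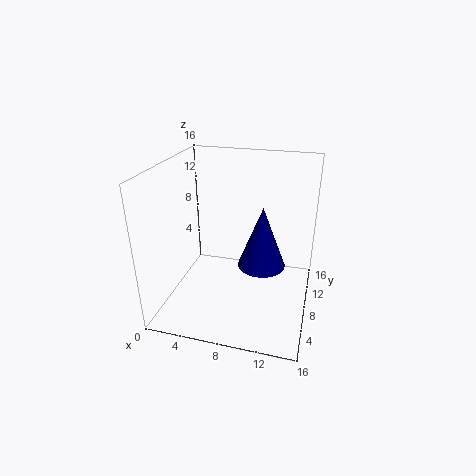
pos_x = 11
pos_y = 6.5
pos_z = 6
height = 6.5
color = 'navy'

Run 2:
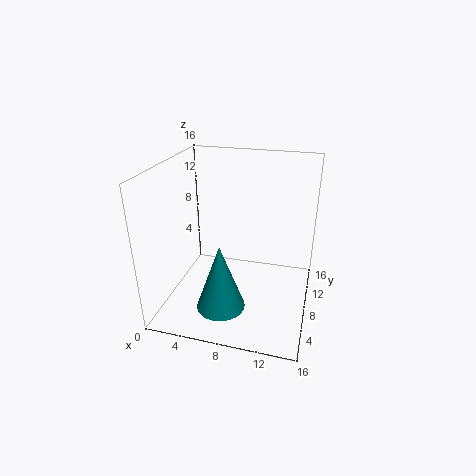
pos_x = 7.5
pos_y = 3
pos_z = 2.5
height = 7
color = 'teal'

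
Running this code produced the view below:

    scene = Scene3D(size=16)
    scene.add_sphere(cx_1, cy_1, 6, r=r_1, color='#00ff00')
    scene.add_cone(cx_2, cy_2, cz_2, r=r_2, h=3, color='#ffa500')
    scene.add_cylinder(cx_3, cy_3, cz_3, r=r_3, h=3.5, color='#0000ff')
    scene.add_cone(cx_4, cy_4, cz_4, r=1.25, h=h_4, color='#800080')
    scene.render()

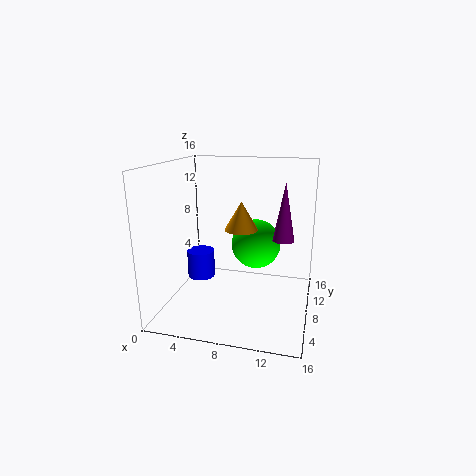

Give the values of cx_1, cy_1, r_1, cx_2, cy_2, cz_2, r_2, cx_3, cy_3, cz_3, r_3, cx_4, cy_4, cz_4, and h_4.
cx_1 = 9.25, cy_1 = 12, r_1 = 3, cx_2 = 8.75, cy_2 = 6.5, cz_2 = 9.5, r_2 = 1.75, cx_3 = 2, cy_3 = 11.75, cz_3 = 1, r_3 = 1.75, cx_4 = 12.75, cy_4 = 10.5, cz_4 = 7.25, h_4 = 6.75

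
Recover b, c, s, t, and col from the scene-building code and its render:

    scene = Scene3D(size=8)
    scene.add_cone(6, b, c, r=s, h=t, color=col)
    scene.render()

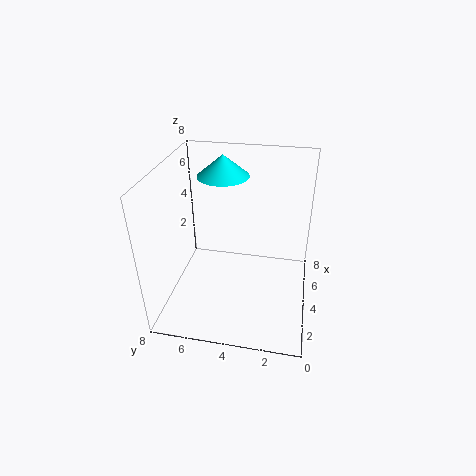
b = 5.25, c = 6.75, s = 1.5, t = 1.25, col = 'cyan'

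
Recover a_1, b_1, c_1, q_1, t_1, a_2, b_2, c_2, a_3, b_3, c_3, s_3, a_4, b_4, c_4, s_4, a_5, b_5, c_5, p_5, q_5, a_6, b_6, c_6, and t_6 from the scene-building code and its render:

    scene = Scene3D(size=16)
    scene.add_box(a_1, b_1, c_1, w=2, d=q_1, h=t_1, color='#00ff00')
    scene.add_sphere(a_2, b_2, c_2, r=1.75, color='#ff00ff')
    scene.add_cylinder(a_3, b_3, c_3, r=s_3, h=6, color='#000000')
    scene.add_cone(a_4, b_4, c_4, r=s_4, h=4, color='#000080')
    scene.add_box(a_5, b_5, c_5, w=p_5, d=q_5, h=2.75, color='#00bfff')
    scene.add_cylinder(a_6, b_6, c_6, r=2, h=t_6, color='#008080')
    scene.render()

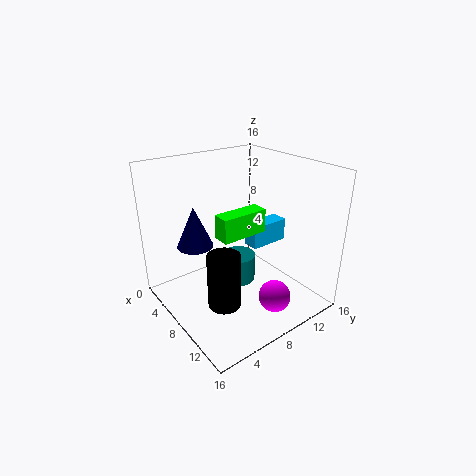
a_1 = 6.5; b_1 = 6; c_1 = 8; q_1 = 5.5; t_1 = 2.75; a_2 = 12.75; b_2 = 9.5; c_2 = 2.25; a_3 = 10.25; b_3 = 4.5; c_3 = 2; s_3 = 1.75; a_4 = 8.75; b_4 = 2.25; c_4 = 9.25; s_4 = 1.75; a_5 = 5.75; b_5 = 10.75; c_5 = 5.5; p_5 = 2; q_5 = 4.75; a_6 = 6.75; b_6 = 9; c_6 = 1.75; t_6 = 3.25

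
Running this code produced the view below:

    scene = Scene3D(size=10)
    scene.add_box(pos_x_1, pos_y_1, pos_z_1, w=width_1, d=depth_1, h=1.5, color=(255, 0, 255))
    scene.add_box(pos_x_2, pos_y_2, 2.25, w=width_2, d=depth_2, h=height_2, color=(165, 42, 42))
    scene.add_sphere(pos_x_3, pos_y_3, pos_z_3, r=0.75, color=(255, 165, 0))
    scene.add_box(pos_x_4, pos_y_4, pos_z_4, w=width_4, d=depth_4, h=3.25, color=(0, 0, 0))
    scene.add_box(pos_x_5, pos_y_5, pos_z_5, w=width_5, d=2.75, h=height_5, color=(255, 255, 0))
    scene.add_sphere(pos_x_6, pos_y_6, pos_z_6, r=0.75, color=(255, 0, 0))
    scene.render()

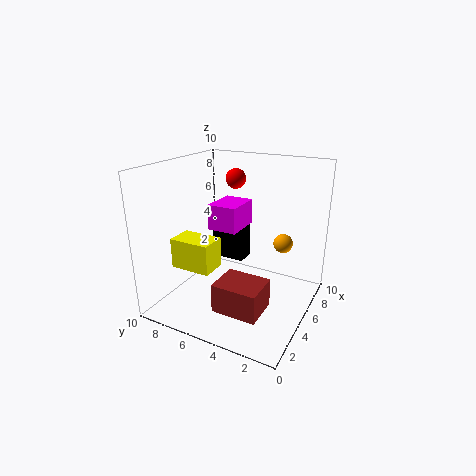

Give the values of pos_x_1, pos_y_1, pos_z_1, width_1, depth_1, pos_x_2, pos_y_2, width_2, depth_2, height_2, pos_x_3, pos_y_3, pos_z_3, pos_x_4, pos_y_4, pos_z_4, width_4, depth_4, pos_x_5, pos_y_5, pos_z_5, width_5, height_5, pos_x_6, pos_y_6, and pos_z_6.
pos_x_1 = 1.75, pos_y_1 = 3.5, pos_z_1 = 6.75, width_1 = 2.25, depth_1 = 1.75, pos_x_2 = 0.25, pos_y_2 = 1.5, width_2 = 2.25, depth_2 = 2.75, height_2 = 1.75, pos_x_3 = 8.75, pos_y_3 = 3, pos_z_3 = 3.5, pos_x_4 = 8, pos_y_4 = 6.25, pos_z_4 = 1.5, width_4 = 1.5, depth_4 = 2.75, pos_x_5 = 1.75, pos_y_5 = 5.5, pos_z_5 = 3.5, width_5 = 1.75, height_5 = 2, pos_x_6 = 7.5, pos_y_6 = 6.5, pos_z_6 = 8.5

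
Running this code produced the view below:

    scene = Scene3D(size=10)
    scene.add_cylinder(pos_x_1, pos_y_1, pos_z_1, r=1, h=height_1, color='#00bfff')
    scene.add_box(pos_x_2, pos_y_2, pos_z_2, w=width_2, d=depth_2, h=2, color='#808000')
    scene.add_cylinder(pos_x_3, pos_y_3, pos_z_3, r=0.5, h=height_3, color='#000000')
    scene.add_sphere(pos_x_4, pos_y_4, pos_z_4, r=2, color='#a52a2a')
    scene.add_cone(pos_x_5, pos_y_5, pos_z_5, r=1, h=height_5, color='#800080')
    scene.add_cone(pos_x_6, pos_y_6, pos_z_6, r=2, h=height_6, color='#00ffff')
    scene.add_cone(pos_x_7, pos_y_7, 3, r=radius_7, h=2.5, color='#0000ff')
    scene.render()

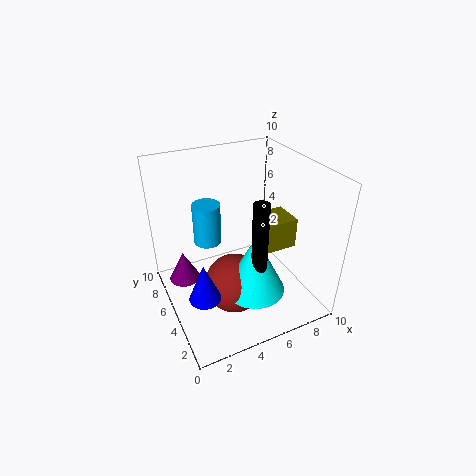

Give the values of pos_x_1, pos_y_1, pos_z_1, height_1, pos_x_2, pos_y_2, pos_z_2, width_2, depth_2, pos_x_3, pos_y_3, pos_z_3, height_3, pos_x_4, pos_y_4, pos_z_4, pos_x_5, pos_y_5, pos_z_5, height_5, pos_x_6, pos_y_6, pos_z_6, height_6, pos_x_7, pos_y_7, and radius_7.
pos_x_1 = 3.5, pos_y_1 = 7, pos_z_1 = 4, height_1 = 3, pos_x_2 = 6, pos_y_2 = 2.5, pos_z_2 = 5, width_2 = 2, depth_2 = 2, pos_x_3 = 5, pos_y_3 = 2, pos_z_3 = 4.5, height_3 = 4.5, pos_x_4 = 4, pos_y_4 = 3.5, pos_z_4 = 2.5, pos_x_5 = 1, pos_y_5 = 5, pos_z_5 = 3, height_5 = 2, pos_x_6 = 5, pos_y_6 = 2.5, pos_z_6 = 2.5, height_6 = 4, pos_x_7 = 1.5, pos_y_7 = 2.5, radius_7 = 1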